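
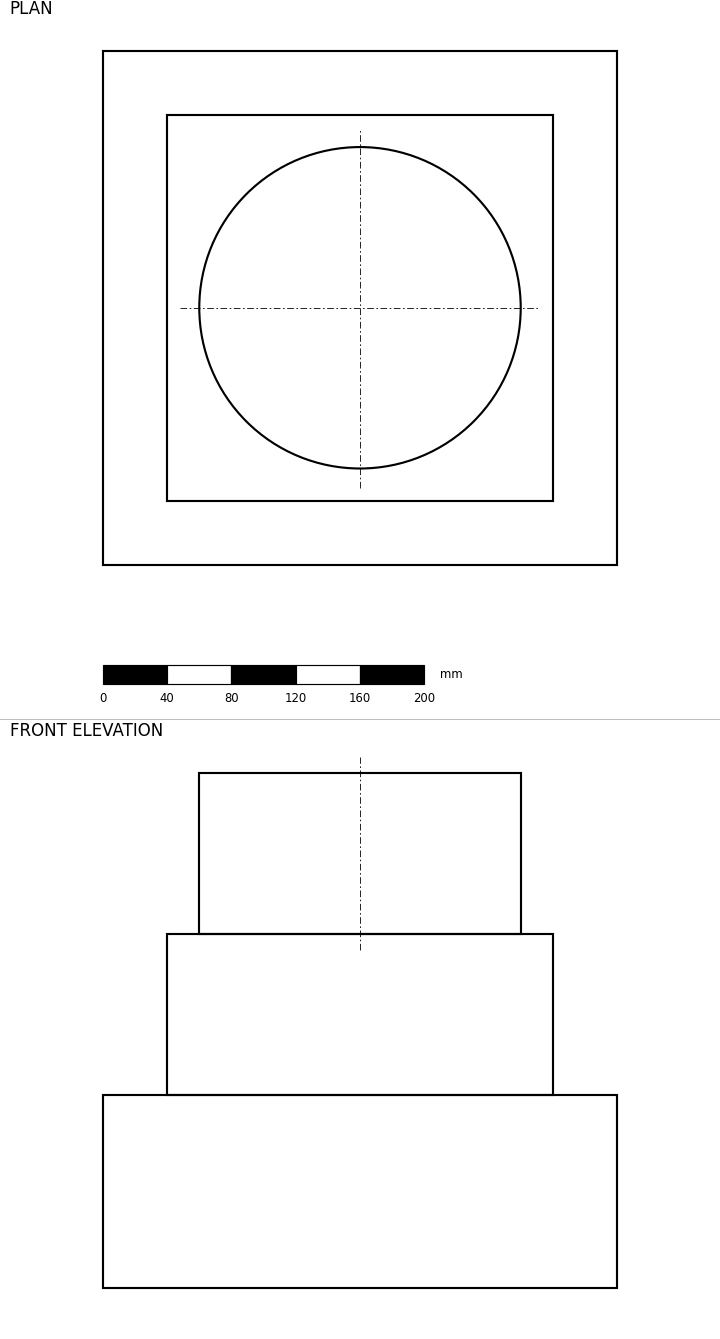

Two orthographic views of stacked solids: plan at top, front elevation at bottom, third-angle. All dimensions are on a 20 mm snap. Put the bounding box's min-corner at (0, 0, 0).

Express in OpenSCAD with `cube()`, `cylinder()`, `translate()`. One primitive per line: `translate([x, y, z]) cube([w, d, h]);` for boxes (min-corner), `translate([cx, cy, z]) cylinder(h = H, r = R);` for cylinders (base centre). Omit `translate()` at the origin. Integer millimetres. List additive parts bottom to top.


cube([320, 320, 120]);
translate([40, 40, 120]) cube([240, 240, 100]);
translate([160, 160, 220]) cylinder(h = 100, r = 100);


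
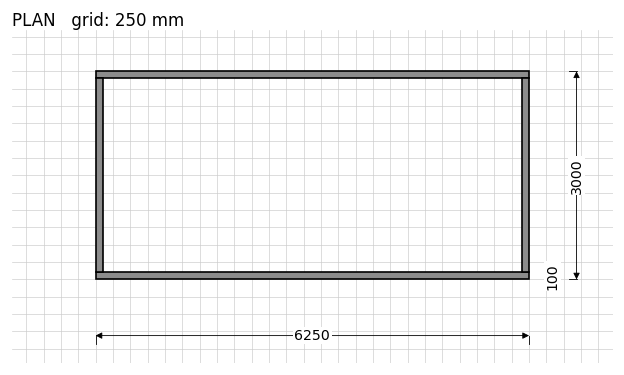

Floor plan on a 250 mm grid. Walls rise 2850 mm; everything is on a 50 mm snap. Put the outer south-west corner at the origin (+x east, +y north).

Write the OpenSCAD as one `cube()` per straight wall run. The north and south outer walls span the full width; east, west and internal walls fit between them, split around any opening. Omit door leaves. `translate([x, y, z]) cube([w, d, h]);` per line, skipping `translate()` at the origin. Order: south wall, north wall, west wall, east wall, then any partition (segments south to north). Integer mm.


cube([6250, 100, 2850]);
translate([0, 2900, 0]) cube([6250, 100, 2850]);
translate([0, 100, 0]) cube([100, 2800, 2850]);
translate([6150, 100, 0]) cube([100, 2800, 2850]);


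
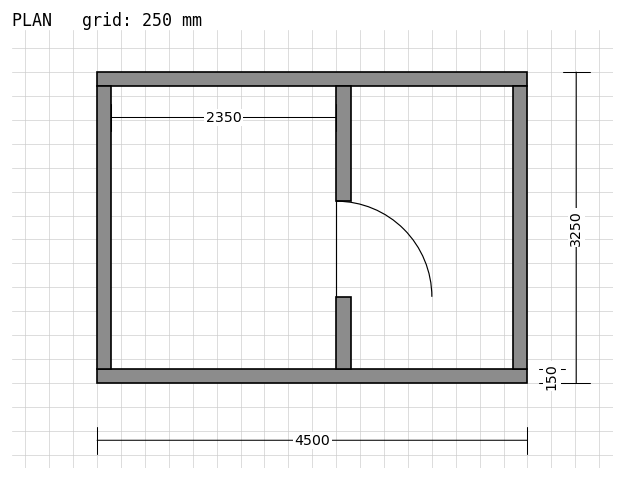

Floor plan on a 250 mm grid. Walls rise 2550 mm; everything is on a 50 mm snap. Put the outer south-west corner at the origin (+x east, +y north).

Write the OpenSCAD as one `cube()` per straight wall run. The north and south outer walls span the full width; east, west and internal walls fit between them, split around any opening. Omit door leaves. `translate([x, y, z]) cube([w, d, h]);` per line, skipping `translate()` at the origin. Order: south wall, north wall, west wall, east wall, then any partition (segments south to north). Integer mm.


cube([4500, 150, 2550]);
translate([0, 3100, 0]) cube([4500, 150, 2550]);
translate([0, 150, 0]) cube([150, 2950, 2550]);
translate([4350, 150, 0]) cube([150, 2950, 2550]);
translate([2500, 150, 0]) cube([150, 750, 2550]);
translate([2500, 1900, 0]) cube([150, 1200, 2550]);


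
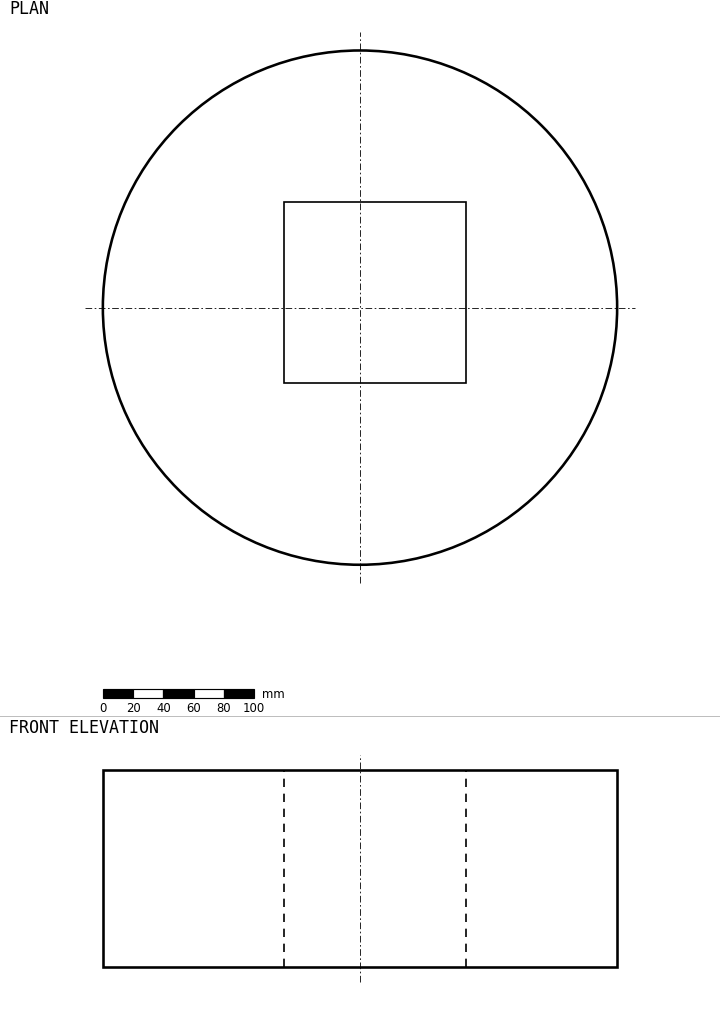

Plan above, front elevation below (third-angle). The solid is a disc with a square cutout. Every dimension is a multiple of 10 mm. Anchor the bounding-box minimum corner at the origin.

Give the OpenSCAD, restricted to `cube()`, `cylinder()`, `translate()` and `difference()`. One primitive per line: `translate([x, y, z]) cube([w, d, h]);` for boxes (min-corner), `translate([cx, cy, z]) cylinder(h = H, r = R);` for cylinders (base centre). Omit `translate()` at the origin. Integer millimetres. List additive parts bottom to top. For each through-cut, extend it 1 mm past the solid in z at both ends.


difference() {
  translate([170, 170, 0]) cylinder(h = 130, r = 170);
  translate([120, 120, -1]) cube([120, 120, 132]);
}


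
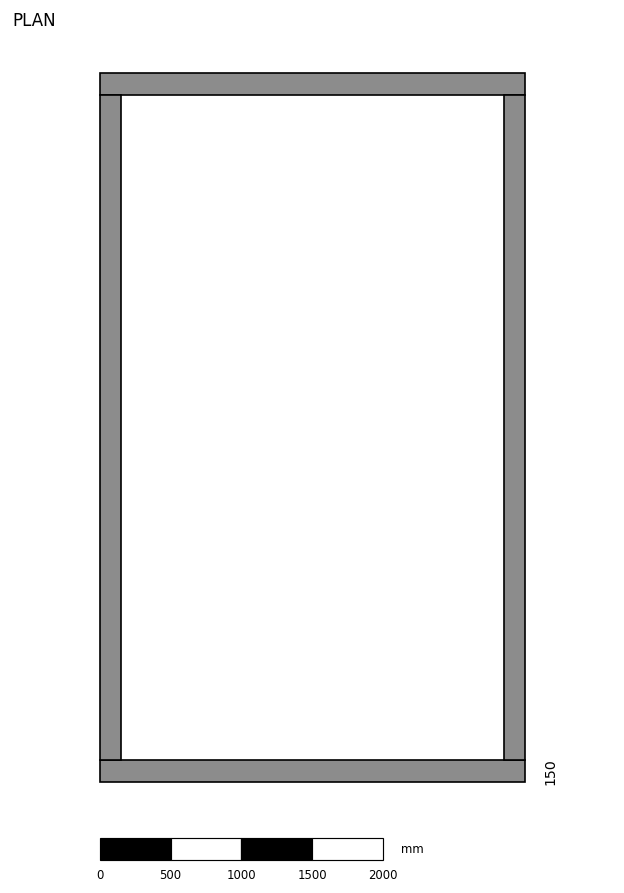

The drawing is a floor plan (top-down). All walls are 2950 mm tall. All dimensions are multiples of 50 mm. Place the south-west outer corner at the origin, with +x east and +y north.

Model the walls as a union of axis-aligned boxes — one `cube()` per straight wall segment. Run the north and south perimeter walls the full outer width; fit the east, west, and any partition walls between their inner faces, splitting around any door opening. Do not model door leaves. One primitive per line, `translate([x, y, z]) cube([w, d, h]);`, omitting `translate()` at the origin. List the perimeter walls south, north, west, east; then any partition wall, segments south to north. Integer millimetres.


cube([3000, 150, 2950]);
translate([0, 4850, 0]) cube([3000, 150, 2950]);
translate([0, 150, 0]) cube([150, 4700, 2950]);
translate([2850, 150, 0]) cube([150, 4700, 2950]);


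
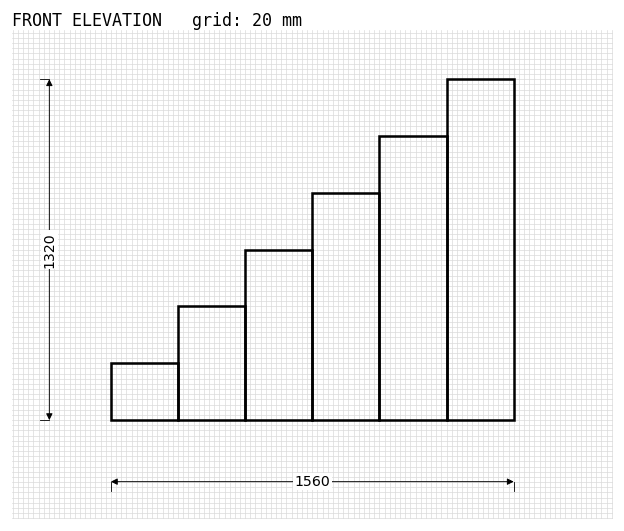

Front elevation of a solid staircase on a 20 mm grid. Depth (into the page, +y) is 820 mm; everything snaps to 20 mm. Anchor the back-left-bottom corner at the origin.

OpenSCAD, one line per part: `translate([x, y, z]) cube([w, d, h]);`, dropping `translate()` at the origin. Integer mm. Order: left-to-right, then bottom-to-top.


cube([260, 820, 220]);
translate([260, 0, 0]) cube([260, 820, 440]);
translate([520, 0, 0]) cube([260, 820, 660]);
translate([780, 0, 0]) cube([260, 820, 880]);
translate([1040, 0, 0]) cube([260, 820, 1100]);
translate([1300, 0, 0]) cube([260, 820, 1320]);


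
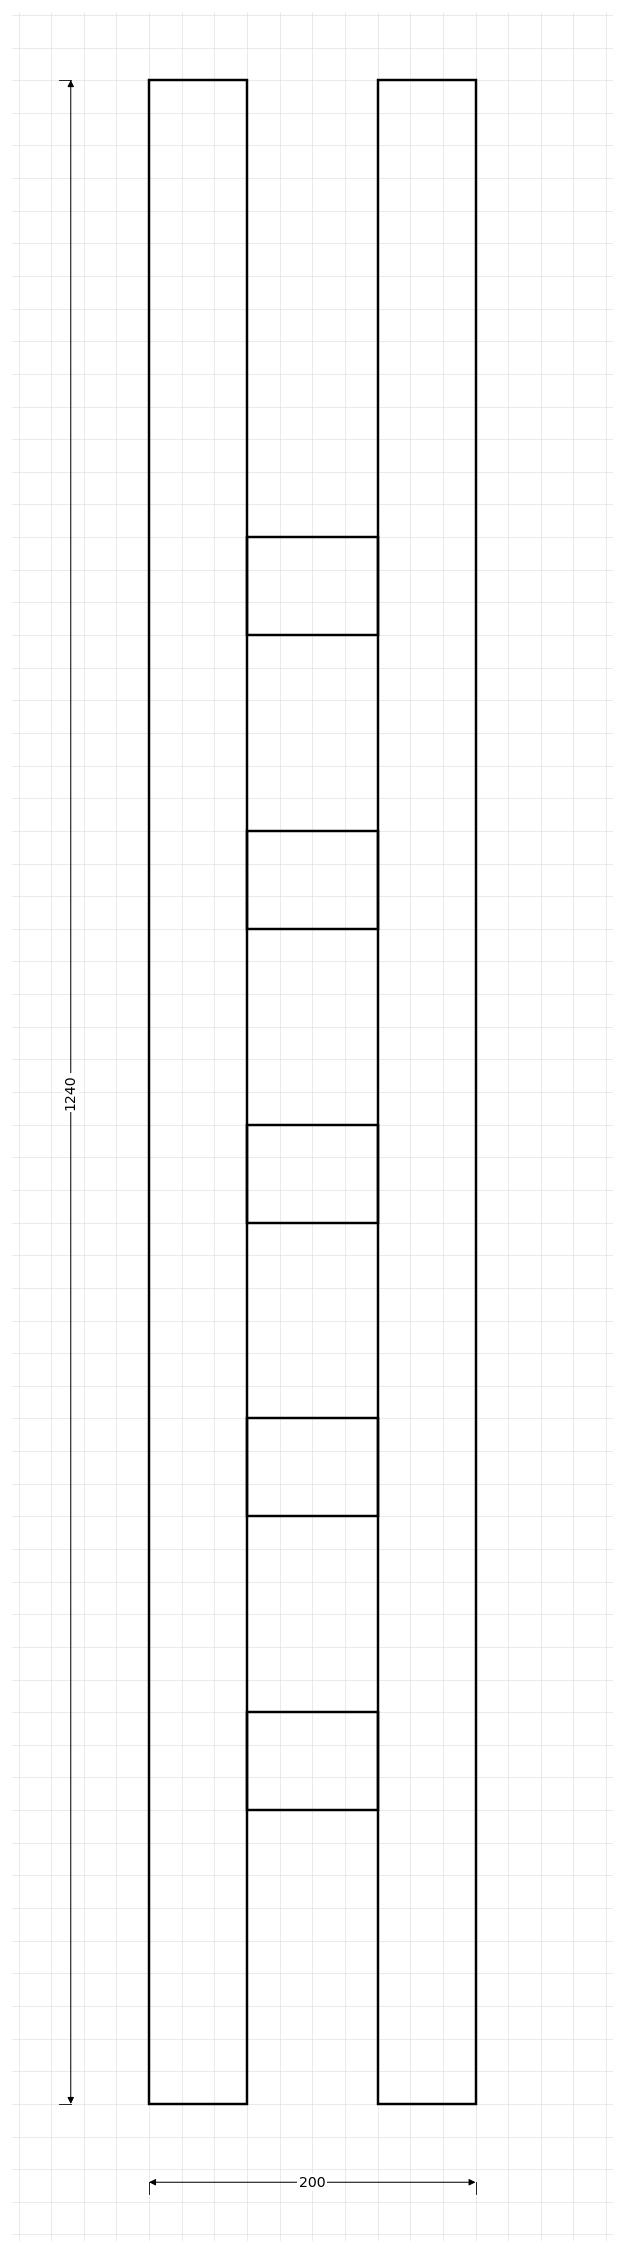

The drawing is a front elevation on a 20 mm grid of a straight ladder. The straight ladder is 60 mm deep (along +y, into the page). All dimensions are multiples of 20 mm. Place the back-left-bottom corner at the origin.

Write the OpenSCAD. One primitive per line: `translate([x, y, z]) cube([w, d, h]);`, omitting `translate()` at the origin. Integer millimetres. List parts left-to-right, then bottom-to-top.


cube([60, 60, 1240]);
translate([60, 0, 180]) cube([80, 60, 60]);
translate([60, 0, 360]) cube([80, 60, 60]);
translate([60, 0, 540]) cube([80, 60, 60]);
translate([60, 0, 720]) cube([80, 60, 60]);
translate([60, 0, 900]) cube([80, 60, 60]);
translate([140, 0, 0]) cube([60, 60, 1240]);


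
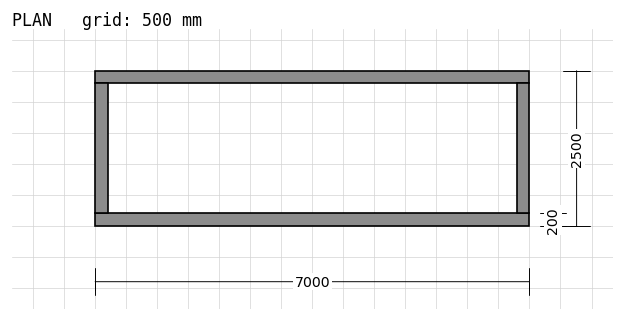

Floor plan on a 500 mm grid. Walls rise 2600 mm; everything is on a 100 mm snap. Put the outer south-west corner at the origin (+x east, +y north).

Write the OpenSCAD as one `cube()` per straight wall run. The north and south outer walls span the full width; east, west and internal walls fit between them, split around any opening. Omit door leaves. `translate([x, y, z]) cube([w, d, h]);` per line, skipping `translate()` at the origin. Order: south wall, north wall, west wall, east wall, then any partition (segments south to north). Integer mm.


cube([7000, 200, 2600]);
translate([0, 2300, 0]) cube([7000, 200, 2600]);
translate([0, 200, 0]) cube([200, 2100, 2600]);
translate([6800, 200, 0]) cube([200, 2100, 2600]);


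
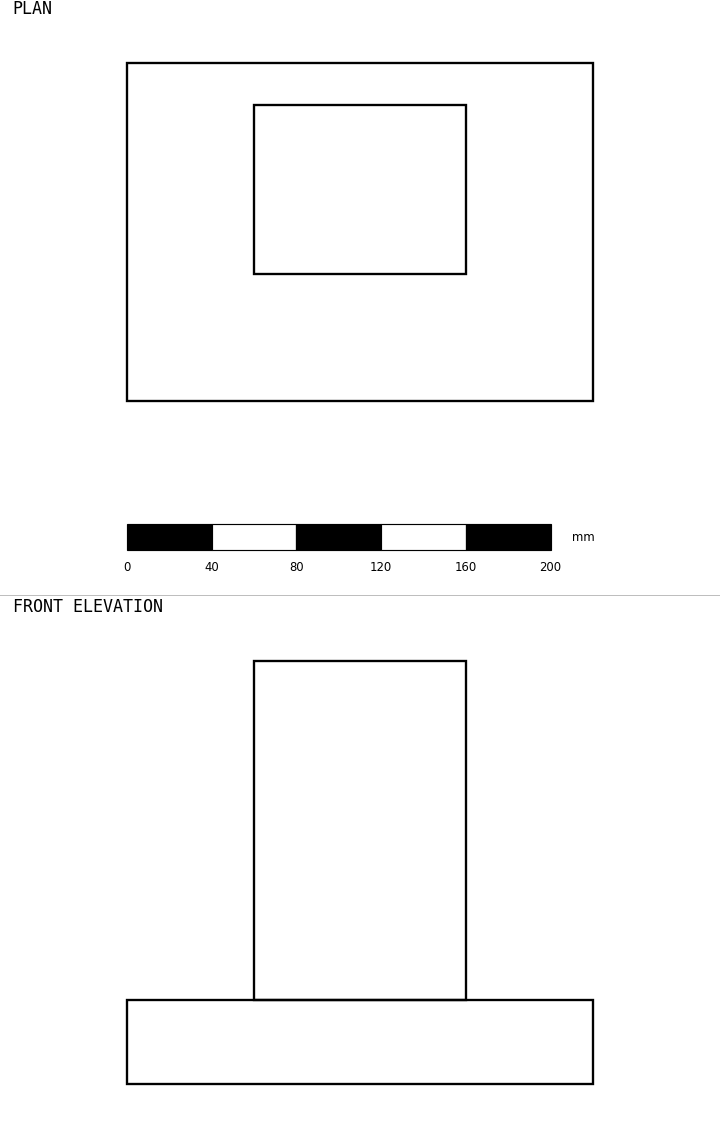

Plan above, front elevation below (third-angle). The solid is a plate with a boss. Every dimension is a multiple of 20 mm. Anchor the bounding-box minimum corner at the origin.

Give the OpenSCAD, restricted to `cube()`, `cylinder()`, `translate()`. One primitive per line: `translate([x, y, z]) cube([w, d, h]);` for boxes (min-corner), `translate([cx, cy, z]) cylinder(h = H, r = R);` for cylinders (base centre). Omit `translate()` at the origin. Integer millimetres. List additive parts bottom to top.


cube([220, 160, 40]);
translate([60, 60, 40]) cube([100, 80, 160]);


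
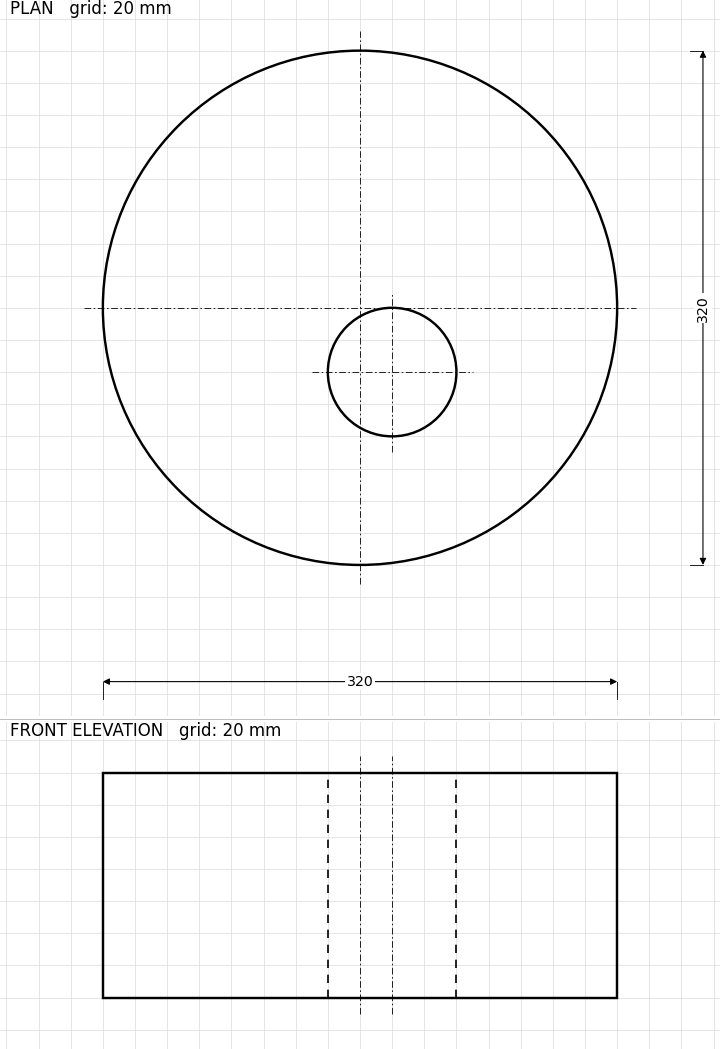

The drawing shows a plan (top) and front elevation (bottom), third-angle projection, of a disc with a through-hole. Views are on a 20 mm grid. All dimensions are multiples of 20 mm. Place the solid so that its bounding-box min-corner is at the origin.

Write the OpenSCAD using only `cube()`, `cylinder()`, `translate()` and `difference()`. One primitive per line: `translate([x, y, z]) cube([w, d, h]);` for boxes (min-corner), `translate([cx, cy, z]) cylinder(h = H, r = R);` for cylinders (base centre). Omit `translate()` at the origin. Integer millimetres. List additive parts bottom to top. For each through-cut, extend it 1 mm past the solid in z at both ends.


difference() {
  translate([160, 160, 0]) cylinder(h = 140, r = 160);
  translate([180, 120, -1]) cylinder(h = 142, r = 40);
}


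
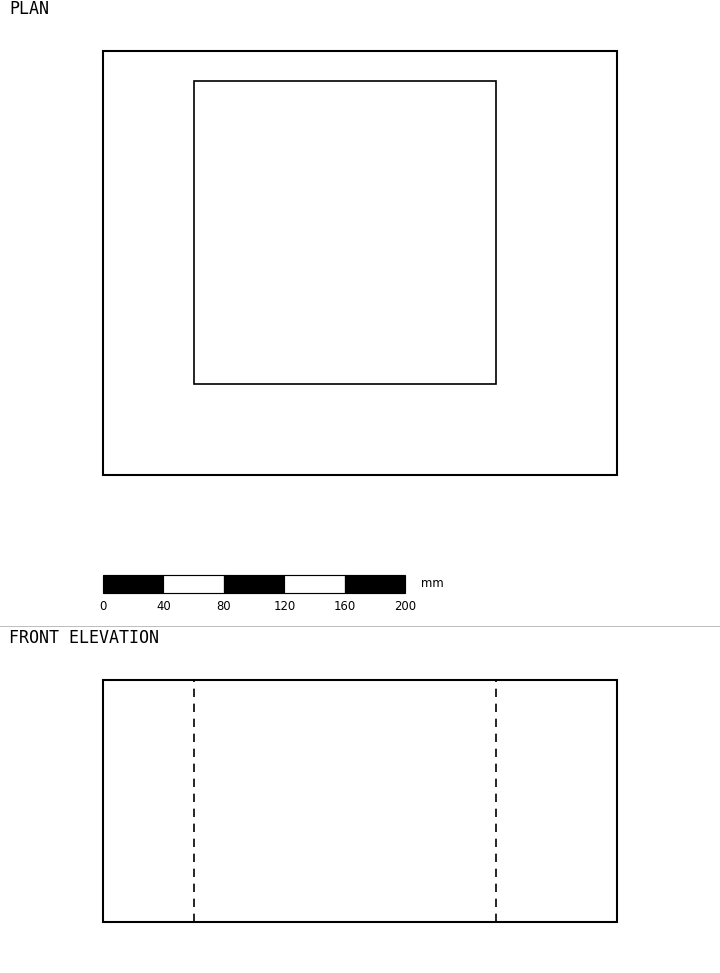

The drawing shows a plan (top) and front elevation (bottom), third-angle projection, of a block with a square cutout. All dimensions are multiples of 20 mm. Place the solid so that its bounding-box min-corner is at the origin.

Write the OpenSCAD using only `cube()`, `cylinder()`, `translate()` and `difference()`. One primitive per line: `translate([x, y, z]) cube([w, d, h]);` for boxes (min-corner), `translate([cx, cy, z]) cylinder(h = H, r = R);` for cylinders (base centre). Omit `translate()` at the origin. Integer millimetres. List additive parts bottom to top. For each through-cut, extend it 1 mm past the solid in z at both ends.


difference() {
  cube([340, 280, 160]);
  translate([60, 60, -1]) cube([200, 200, 162]);
}


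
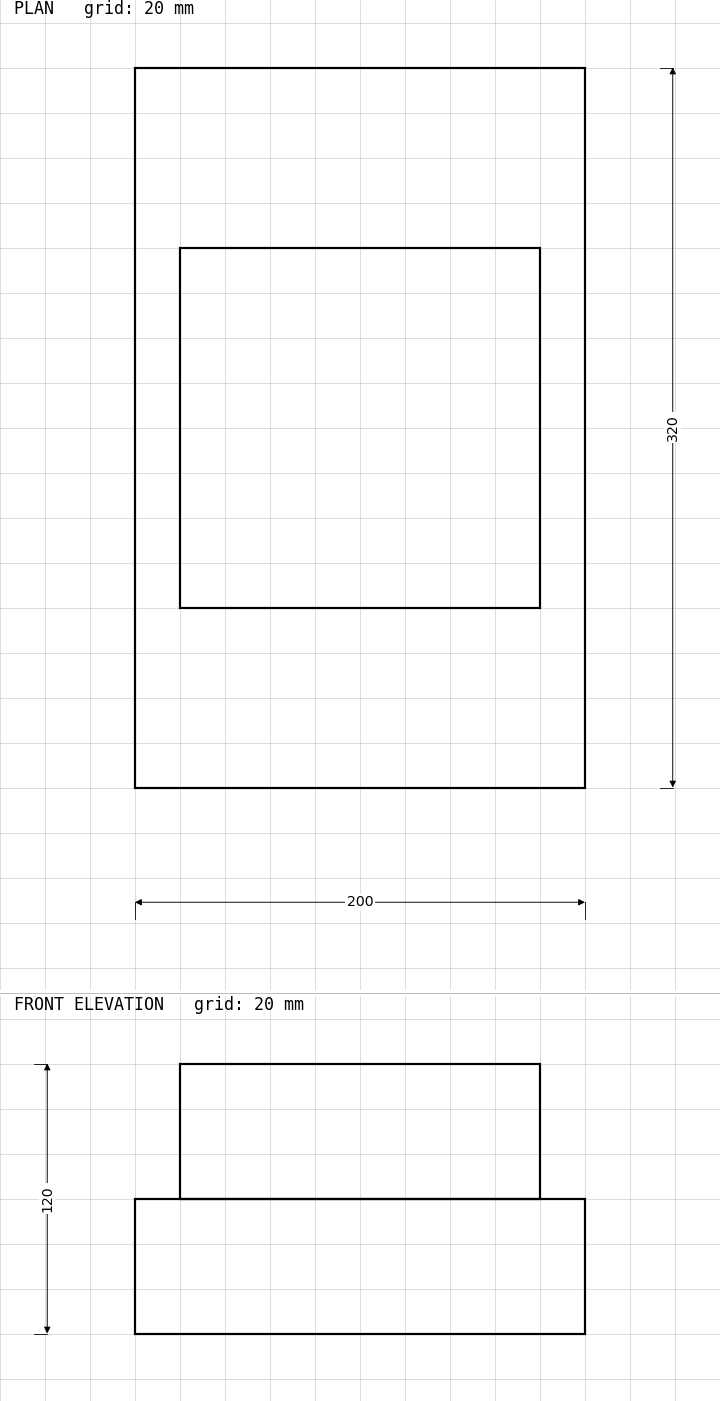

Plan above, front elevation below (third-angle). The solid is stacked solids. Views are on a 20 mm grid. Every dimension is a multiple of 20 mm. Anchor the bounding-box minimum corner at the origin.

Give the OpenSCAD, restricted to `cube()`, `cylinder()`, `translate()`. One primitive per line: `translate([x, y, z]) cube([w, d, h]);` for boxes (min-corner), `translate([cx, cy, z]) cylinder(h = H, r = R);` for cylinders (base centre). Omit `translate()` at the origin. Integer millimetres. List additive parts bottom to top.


cube([200, 320, 60]);
translate([20, 80, 60]) cube([160, 160, 60]);


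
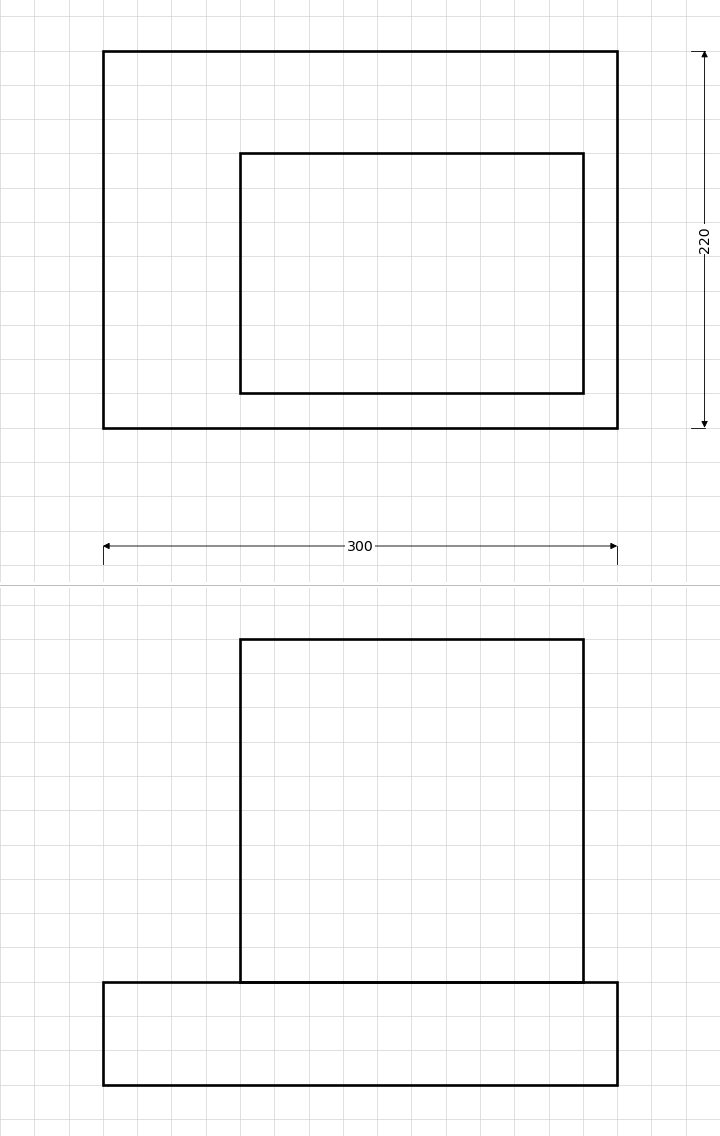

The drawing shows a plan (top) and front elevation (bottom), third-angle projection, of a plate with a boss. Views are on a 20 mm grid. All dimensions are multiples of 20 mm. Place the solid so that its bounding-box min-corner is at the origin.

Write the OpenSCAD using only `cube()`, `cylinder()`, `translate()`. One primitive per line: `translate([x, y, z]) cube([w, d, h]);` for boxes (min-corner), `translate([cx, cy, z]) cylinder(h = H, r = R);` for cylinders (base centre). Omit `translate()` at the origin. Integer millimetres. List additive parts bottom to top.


cube([300, 220, 60]);
translate([80, 20, 60]) cube([200, 140, 200]);


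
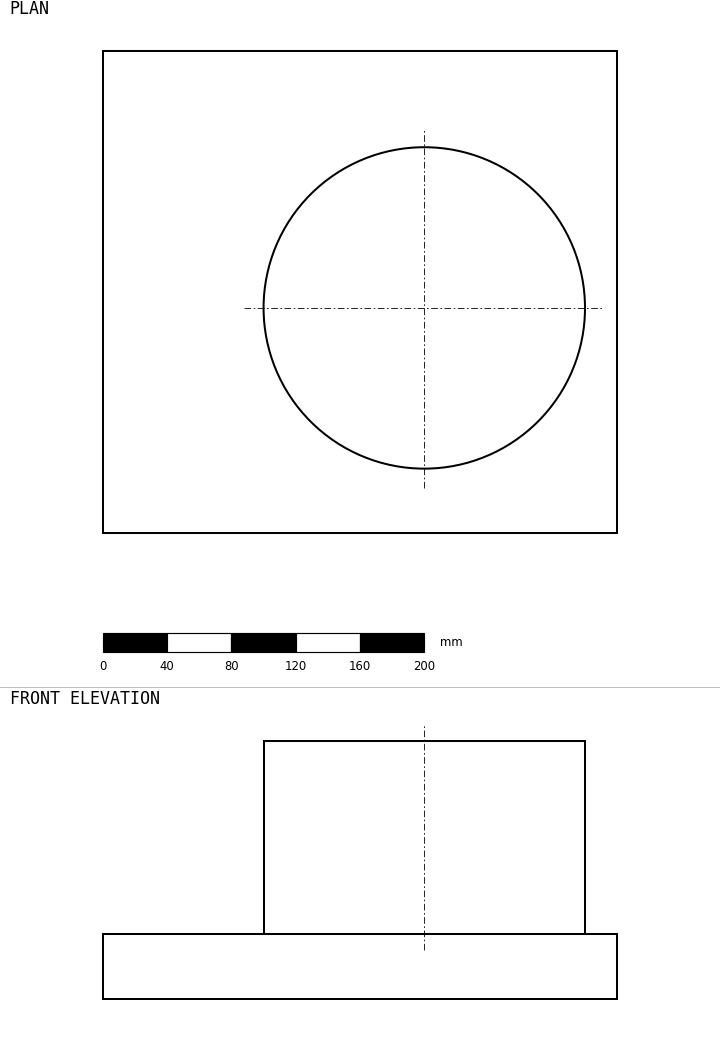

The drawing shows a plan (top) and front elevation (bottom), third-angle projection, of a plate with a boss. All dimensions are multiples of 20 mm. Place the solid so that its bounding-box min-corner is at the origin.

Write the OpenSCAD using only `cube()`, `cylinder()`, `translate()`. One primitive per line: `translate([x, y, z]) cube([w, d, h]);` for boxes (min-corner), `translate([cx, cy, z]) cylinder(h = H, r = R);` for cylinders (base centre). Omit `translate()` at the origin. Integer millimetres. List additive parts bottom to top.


cube([320, 300, 40]);
translate([200, 140, 40]) cylinder(h = 120, r = 100);


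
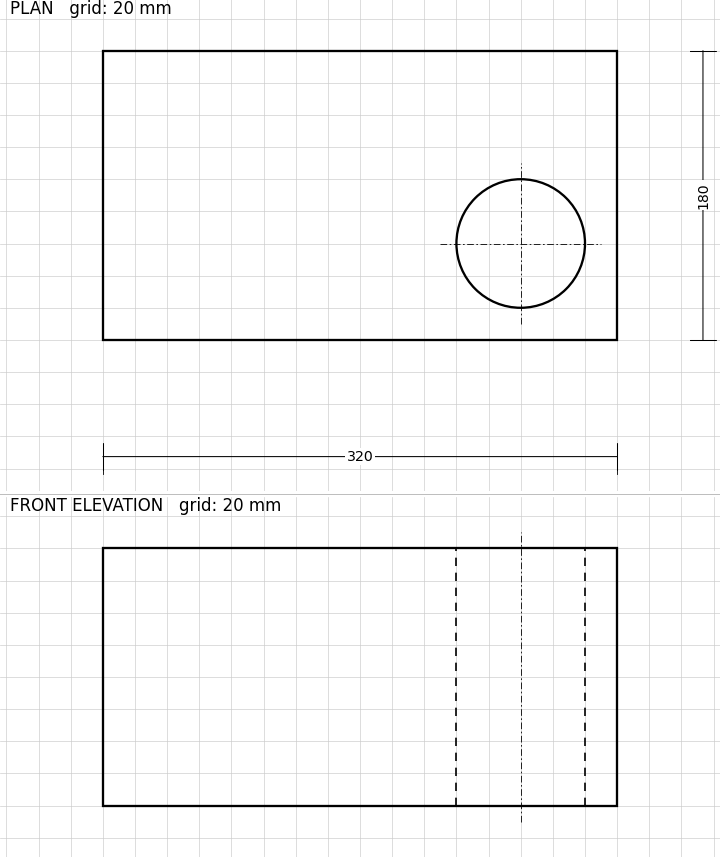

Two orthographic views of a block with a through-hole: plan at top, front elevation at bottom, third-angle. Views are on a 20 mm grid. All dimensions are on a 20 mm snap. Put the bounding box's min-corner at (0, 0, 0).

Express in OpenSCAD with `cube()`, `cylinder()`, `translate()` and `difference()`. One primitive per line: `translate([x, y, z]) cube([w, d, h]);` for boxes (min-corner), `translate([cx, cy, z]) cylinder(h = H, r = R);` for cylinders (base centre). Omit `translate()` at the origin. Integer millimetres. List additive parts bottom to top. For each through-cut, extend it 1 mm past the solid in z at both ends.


difference() {
  cube([320, 180, 160]);
  translate([260, 60, -1]) cylinder(h = 162, r = 40);
}


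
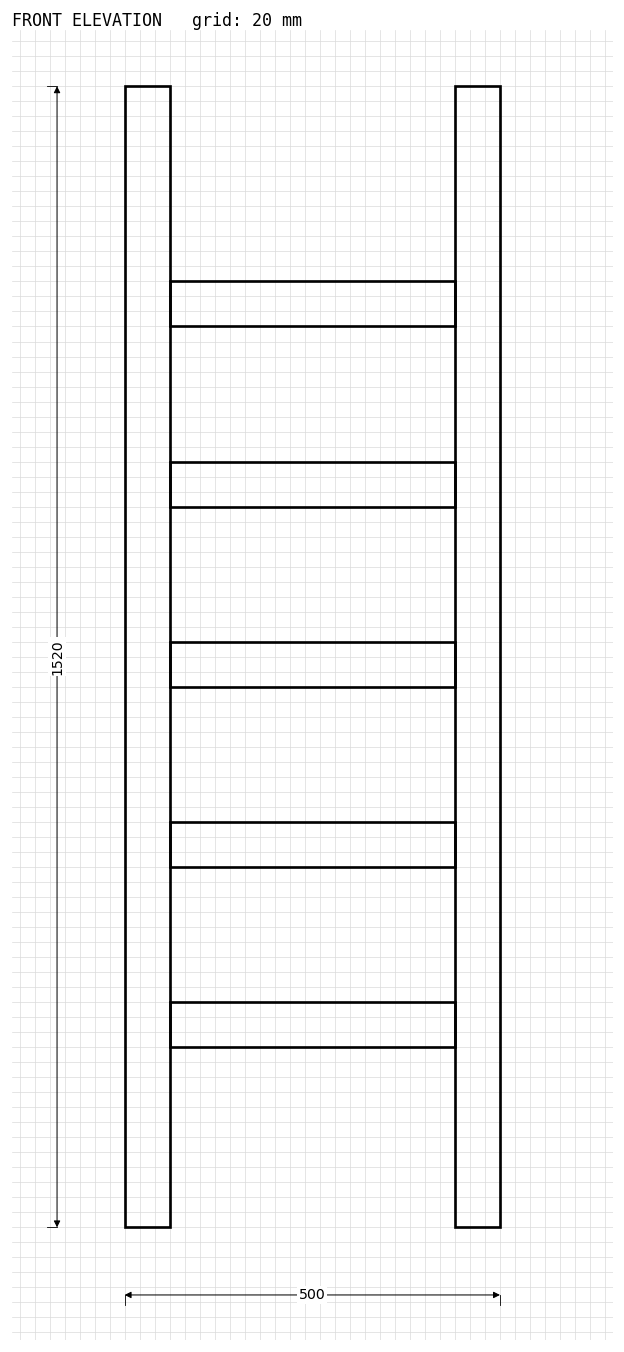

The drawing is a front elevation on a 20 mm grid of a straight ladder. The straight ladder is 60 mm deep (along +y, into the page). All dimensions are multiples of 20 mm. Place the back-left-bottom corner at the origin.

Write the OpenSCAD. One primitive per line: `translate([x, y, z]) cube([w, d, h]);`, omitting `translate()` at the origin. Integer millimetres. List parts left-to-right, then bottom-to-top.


cube([60, 60, 1520]);
translate([60, 0, 240]) cube([380, 60, 60]);
translate([60, 0, 480]) cube([380, 60, 60]);
translate([60, 0, 720]) cube([380, 60, 60]);
translate([60, 0, 960]) cube([380, 60, 60]);
translate([60, 0, 1200]) cube([380, 60, 60]);
translate([440, 0, 0]) cube([60, 60, 1520]);


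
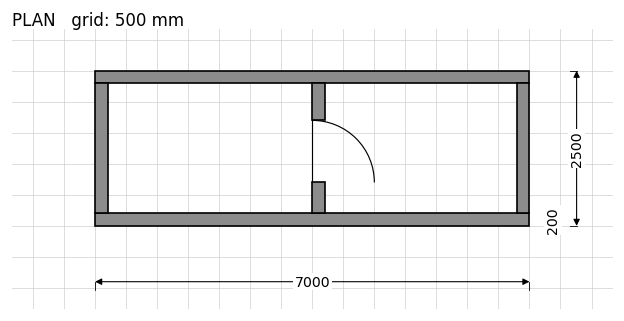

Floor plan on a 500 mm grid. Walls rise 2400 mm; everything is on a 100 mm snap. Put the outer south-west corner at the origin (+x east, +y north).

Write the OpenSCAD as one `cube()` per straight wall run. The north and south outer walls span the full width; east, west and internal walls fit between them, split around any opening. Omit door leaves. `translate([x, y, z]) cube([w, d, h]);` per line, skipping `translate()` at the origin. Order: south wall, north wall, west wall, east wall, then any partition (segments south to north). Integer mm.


cube([7000, 200, 2400]);
translate([0, 2300, 0]) cube([7000, 200, 2400]);
translate([0, 200, 0]) cube([200, 2100, 2400]);
translate([6800, 200, 0]) cube([200, 2100, 2400]);
translate([3500, 200, 0]) cube([200, 500, 2400]);
translate([3500, 1700, 0]) cube([200, 600, 2400]);


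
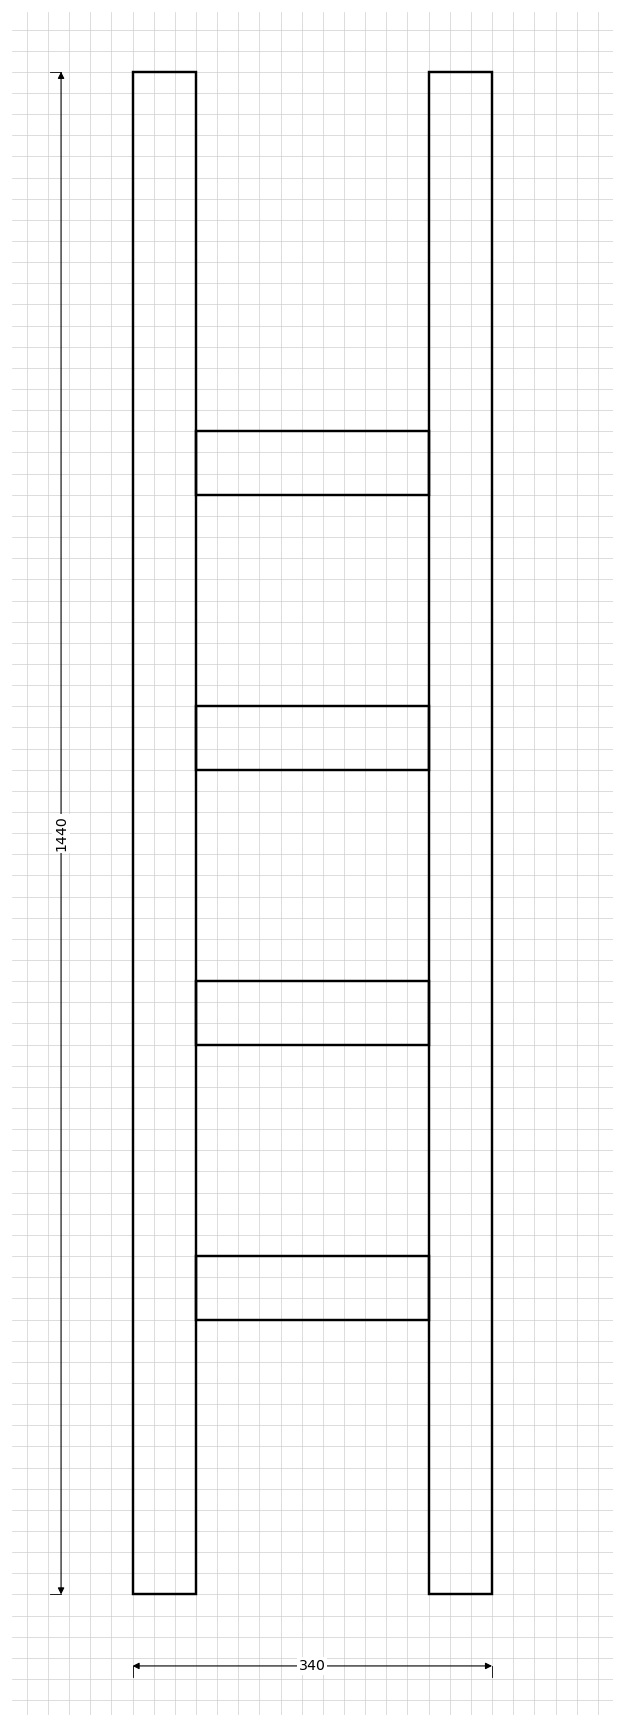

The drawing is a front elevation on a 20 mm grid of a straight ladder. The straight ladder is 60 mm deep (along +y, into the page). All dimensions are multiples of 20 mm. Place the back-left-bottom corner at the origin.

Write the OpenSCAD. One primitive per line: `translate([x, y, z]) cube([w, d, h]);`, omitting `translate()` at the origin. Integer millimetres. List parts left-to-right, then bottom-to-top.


cube([60, 60, 1440]);
translate([60, 0, 260]) cube([220, 60, 60]);
translate([60, 0, 520]) cube([220, 60, 60]);
translate([60, 0, 780]) cube([220, 60, 60]);
translate([60, 0, 1040]) cube([220, 60, 60]);
translate([280, 0, 0]) cube([60, 60, 1440]);


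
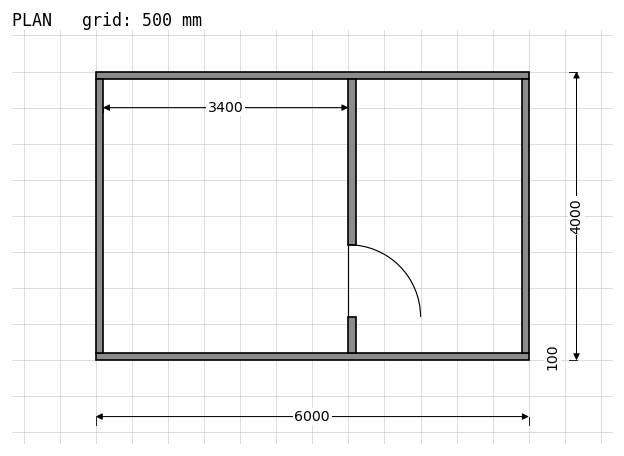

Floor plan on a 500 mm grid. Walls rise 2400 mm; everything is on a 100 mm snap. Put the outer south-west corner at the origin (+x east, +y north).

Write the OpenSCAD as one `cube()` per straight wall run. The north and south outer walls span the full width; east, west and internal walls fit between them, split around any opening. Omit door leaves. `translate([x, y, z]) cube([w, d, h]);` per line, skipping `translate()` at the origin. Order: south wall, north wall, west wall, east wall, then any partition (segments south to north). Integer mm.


cube([6000, 100, 2400]);
translate([0, 3900, 0]) cube([6000, 100, 2400]);
translate([0, 100, 0]) cube([100, 3800, 2400]);
translate([5900, 100, 0]) cube([100, 3800, 2400]);
translate([3500, 100, 0]) cube([100, 500, 2400]);
translate([3500, 1600, 0]) cube([100, 2300, 2400]);


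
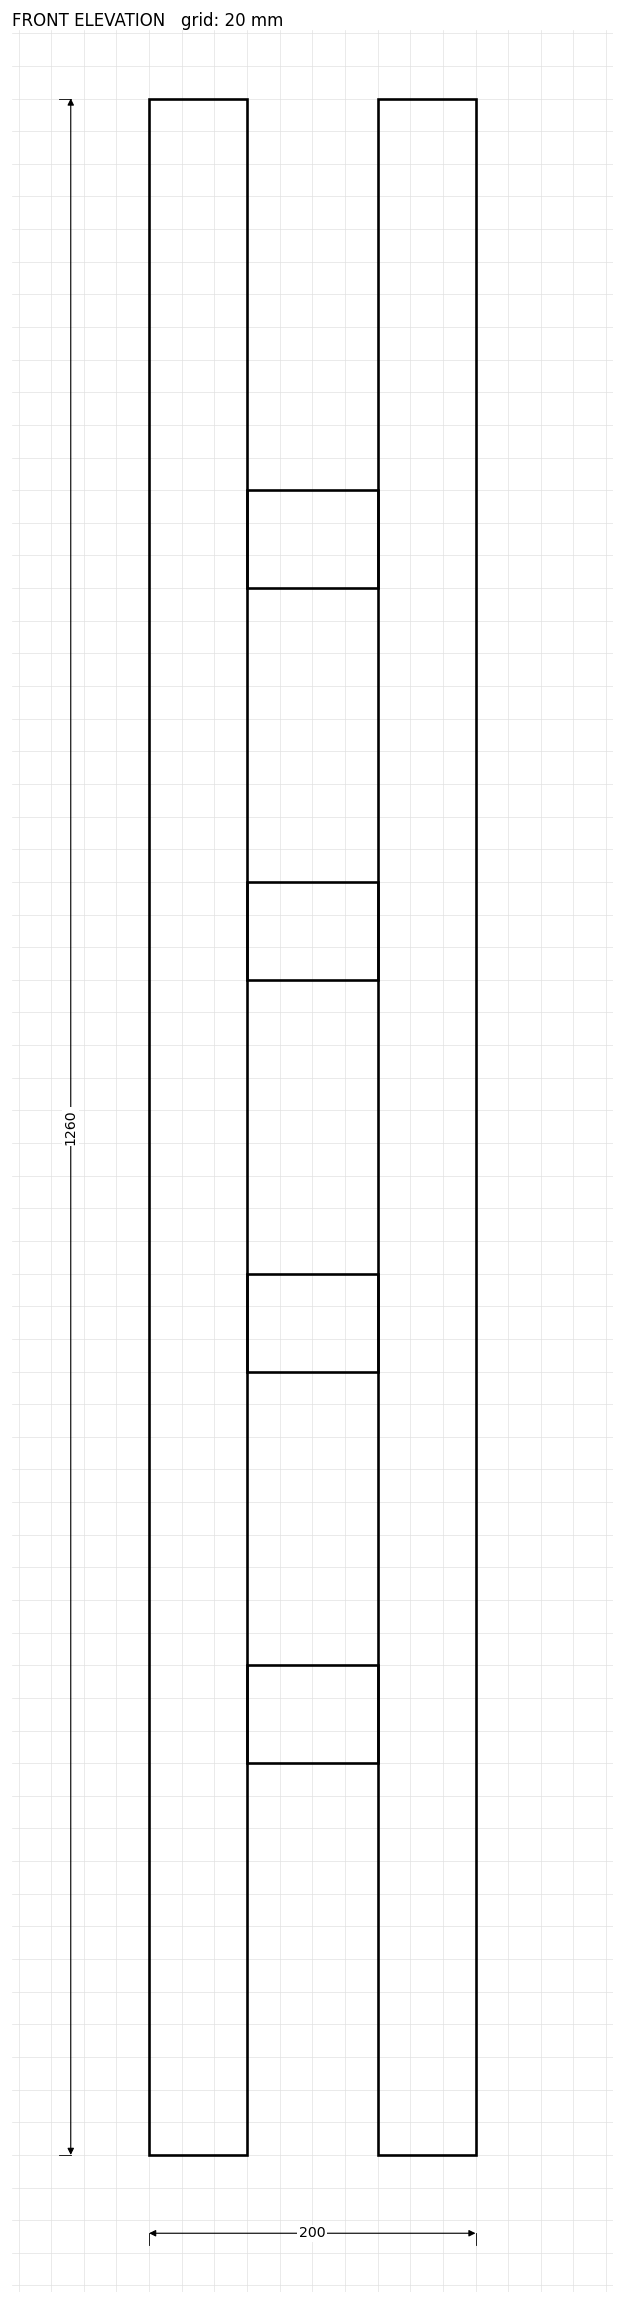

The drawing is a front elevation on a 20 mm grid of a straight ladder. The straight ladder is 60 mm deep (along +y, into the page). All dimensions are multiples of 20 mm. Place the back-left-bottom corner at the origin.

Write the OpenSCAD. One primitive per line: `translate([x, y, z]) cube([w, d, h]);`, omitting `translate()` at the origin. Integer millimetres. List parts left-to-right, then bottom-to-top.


cube([60, 60, 1260]);
translate([60, 0, 240]) cube([80, 60, 60]);
translate([60, 0, 480]) cube([80, 60, 60]);
translate([60, 0, 720]) cube([80, 60, 60]);
translate([60, 0, 960]) cube([80, 60, 60]);
translate([140, 0, 0]) cube([60, 60, 1260]);


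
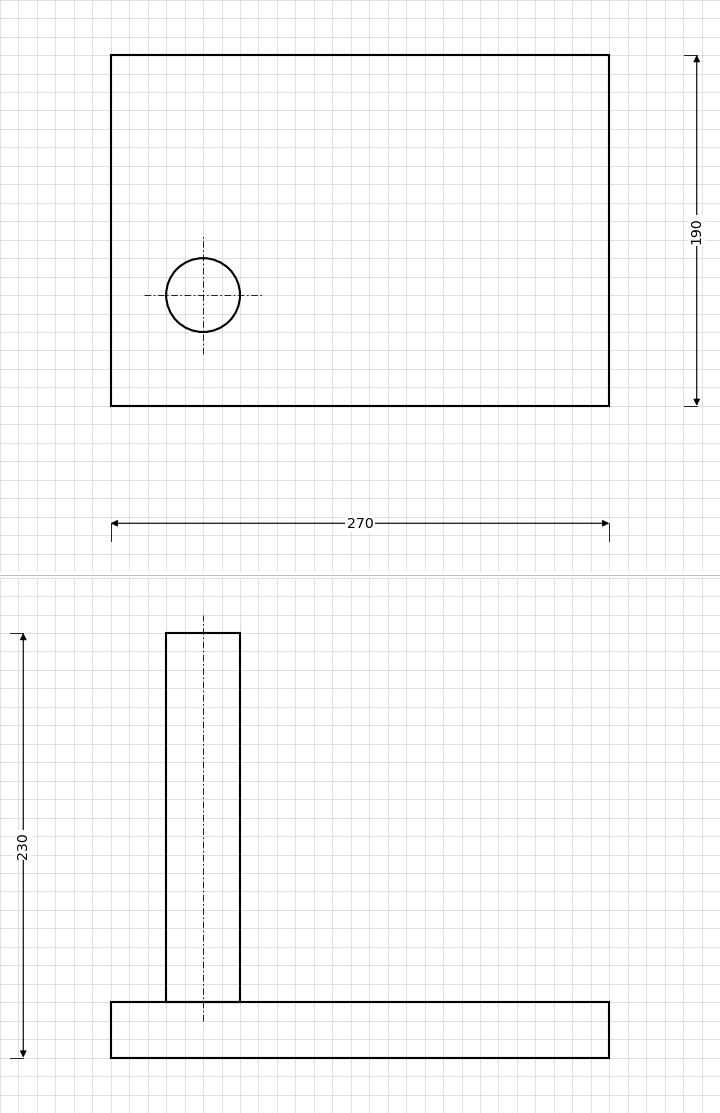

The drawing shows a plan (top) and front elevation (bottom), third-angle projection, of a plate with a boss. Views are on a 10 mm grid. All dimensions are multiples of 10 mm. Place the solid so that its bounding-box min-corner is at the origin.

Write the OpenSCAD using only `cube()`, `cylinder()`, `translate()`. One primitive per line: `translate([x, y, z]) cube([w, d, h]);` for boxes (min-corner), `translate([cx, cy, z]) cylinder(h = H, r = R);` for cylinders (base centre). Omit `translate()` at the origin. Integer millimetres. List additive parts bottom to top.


cube([270, 190, 30]);
translate([50, 60, 30]) cylinder(h = 200, r = 20);


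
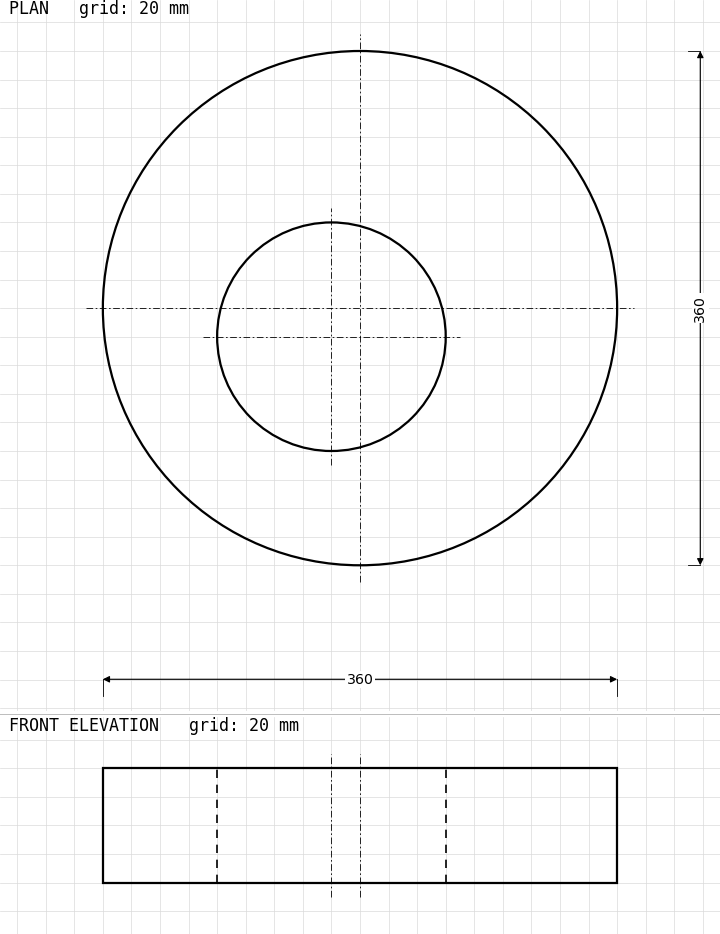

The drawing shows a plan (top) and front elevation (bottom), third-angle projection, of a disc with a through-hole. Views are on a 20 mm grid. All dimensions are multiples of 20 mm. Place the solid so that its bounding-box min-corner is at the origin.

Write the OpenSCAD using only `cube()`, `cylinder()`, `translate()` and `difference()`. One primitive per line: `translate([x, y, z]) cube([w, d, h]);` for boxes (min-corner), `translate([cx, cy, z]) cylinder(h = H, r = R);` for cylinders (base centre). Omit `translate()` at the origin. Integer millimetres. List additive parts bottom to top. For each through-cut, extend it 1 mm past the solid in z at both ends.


difference() {
  translate([180, 180, 0]) cylinder(h = 80, r = 180);
  translate([160, 160, -1]) cylinder(h = 82, r = 80);
}


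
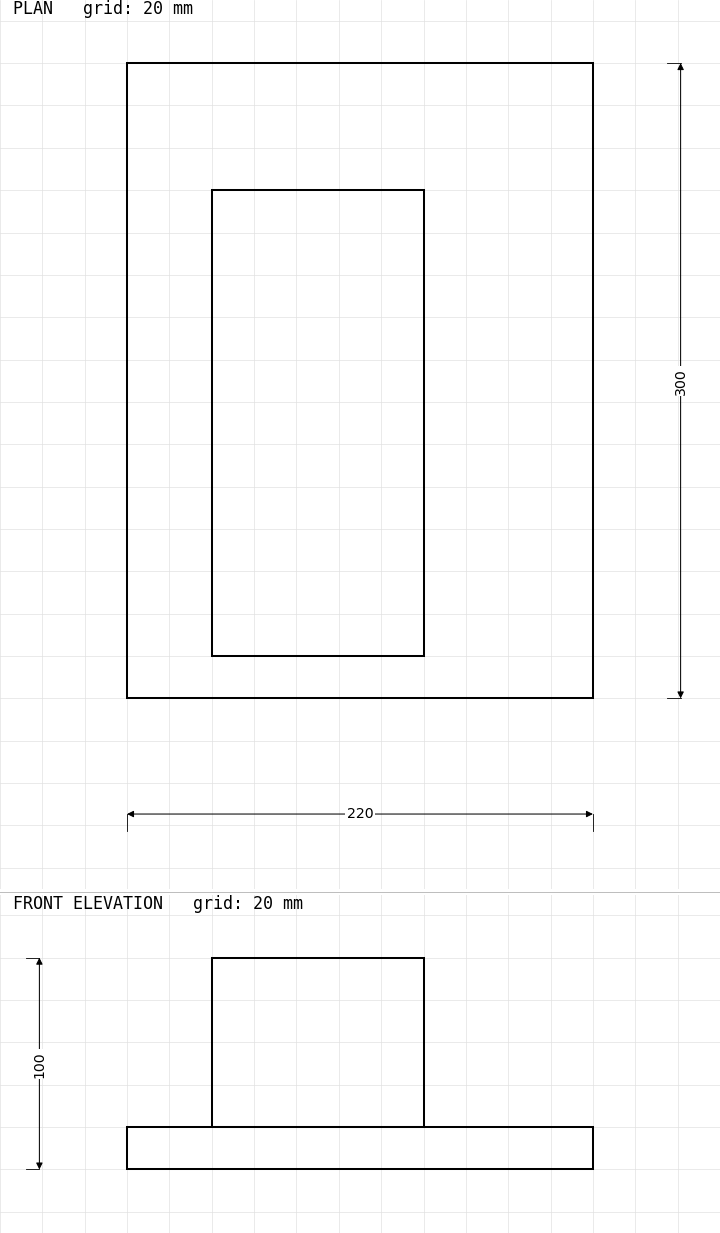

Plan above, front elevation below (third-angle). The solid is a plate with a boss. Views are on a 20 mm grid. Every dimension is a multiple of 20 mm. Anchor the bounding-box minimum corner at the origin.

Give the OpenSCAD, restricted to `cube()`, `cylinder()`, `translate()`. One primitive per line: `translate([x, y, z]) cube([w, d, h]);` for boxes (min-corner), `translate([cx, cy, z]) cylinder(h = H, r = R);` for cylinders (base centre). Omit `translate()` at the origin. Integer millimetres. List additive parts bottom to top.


cube([220, 300, 20]);
translate([40, 20, 20]) cube([100, 220, 80]);


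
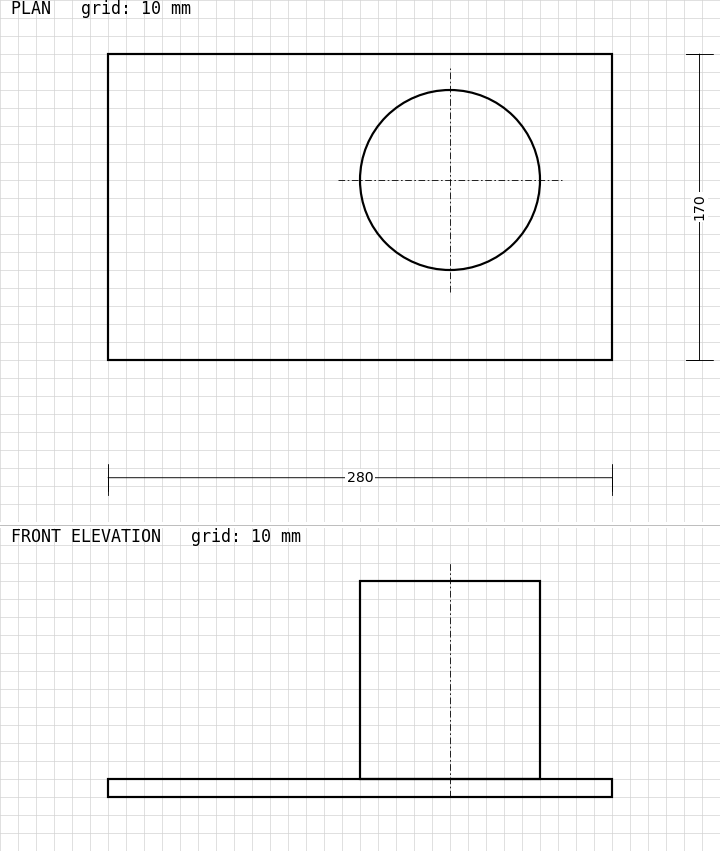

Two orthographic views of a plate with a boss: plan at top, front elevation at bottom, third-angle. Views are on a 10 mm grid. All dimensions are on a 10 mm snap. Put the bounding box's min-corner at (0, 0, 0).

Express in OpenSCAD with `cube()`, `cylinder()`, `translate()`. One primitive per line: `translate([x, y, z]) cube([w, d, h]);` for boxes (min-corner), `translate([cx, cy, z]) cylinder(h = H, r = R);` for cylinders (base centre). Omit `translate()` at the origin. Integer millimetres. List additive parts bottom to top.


cube([280, 170, 10]);
translate([190, 100, 10]) cylinder(h = 110, r = 50);


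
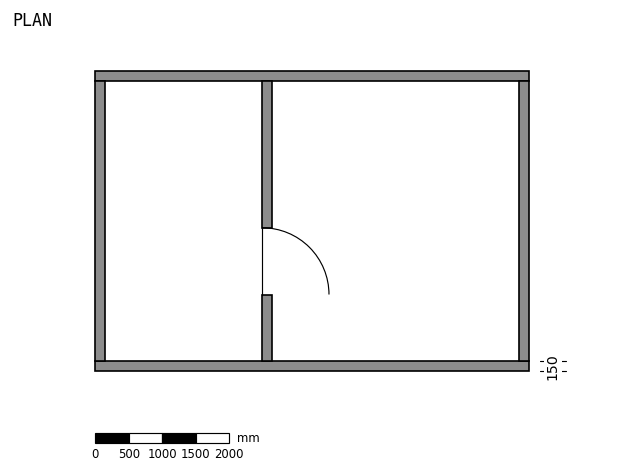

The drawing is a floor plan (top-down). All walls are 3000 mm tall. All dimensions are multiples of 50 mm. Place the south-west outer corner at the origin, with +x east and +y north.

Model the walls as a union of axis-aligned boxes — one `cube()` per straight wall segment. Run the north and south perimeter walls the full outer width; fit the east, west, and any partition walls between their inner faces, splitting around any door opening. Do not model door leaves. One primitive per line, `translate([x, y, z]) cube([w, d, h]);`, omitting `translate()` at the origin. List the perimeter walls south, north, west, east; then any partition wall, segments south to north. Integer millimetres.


cube([6500, 150, 3000]);
translate([0, 4350, 0]) cube([6500, 150, 3000]);
translate([0, 150, 0]) cube([150, 4200, 3000]);
translate([6350, 150, 0]) cube([150, 4200, 3000]);
translate([2500, 150, 0]) cube([150, 1000, 3000]);
translate([2500, 2150, 0]) cube([150, 2200, 3000]);


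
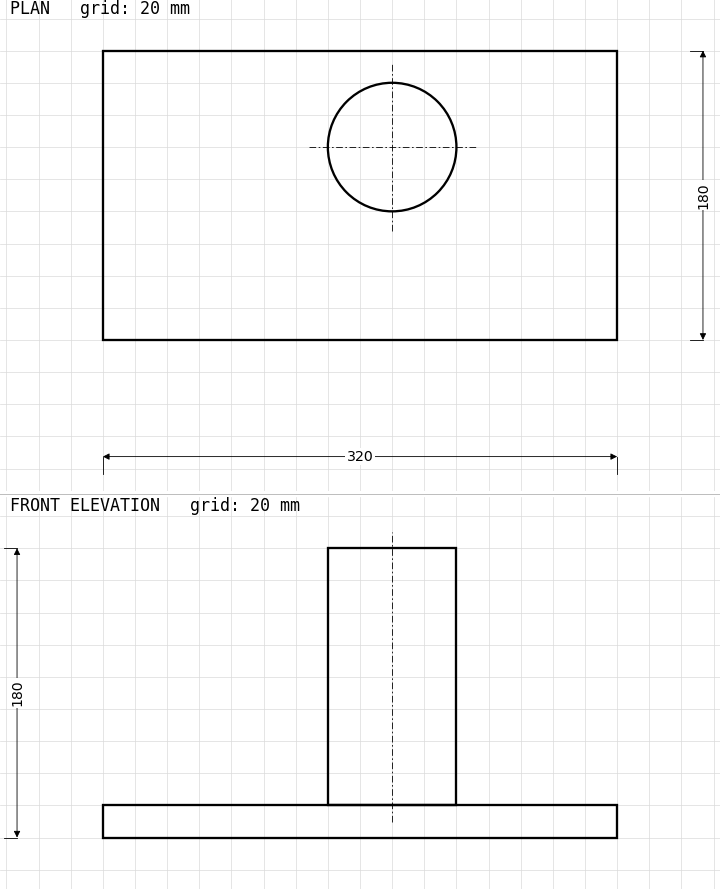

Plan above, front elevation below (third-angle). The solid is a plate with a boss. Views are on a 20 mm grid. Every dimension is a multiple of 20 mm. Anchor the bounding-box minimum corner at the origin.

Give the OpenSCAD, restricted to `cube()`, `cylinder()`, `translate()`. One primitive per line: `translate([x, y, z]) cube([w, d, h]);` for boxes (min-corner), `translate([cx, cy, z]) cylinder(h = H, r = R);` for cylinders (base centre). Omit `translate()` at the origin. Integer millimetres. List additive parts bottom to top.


cube([320, 180, 20]);
translate([180, 120, 20]) cylinder(h = 160, r = 40);


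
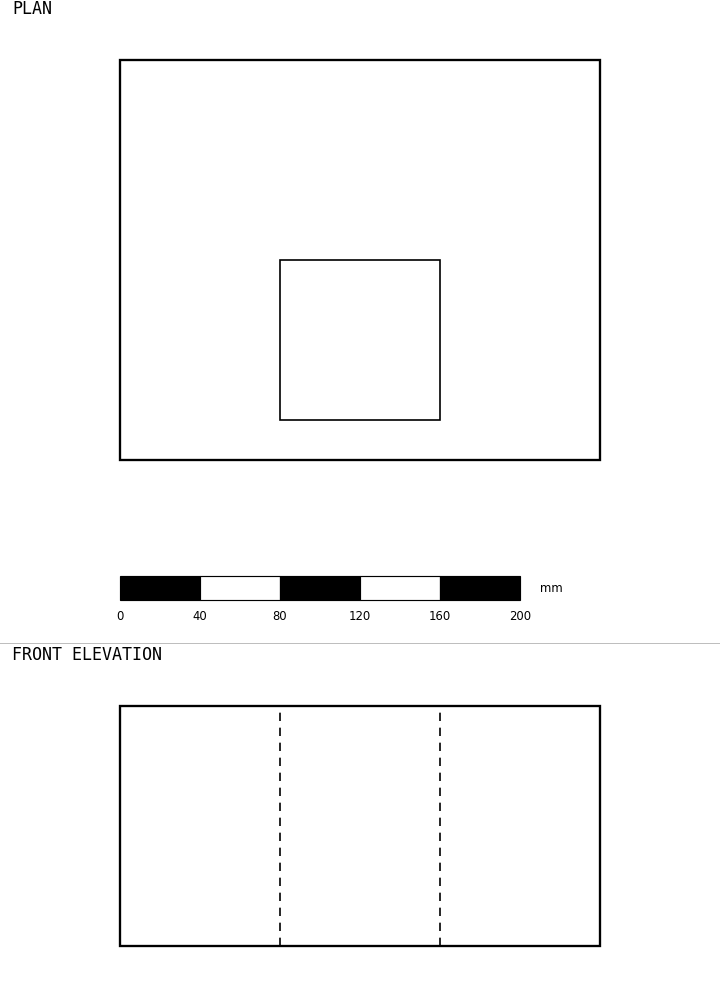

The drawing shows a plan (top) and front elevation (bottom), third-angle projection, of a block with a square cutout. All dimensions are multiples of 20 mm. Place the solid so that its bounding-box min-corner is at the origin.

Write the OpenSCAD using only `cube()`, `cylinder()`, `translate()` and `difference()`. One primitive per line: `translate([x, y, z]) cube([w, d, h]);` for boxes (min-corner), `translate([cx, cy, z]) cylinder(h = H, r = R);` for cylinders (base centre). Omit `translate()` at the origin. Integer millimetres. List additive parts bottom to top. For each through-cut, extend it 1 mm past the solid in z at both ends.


difference() {
  cube([240, 200, 120]);
  translate([80, 20, -1]) cube([80, 80, 122]);
}


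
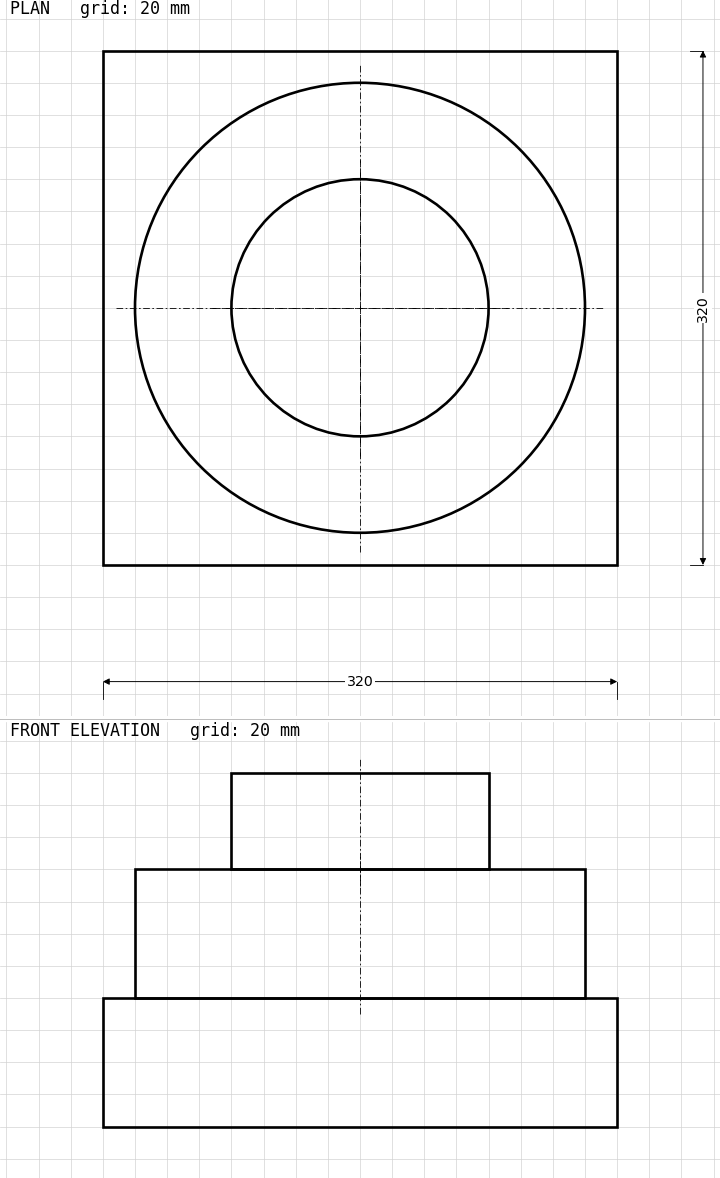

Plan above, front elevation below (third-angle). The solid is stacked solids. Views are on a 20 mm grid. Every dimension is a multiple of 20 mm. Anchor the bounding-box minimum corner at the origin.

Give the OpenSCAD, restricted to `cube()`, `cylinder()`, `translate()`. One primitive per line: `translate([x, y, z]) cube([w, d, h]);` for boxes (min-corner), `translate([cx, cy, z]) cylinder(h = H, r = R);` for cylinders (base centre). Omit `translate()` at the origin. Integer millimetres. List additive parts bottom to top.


cube([320, 320, 80]);
translate([160, 160, 80]) cylinder(h = 80, r = 140);
translate([160, 160, 160]) cylinder(h = 60, r = 80);


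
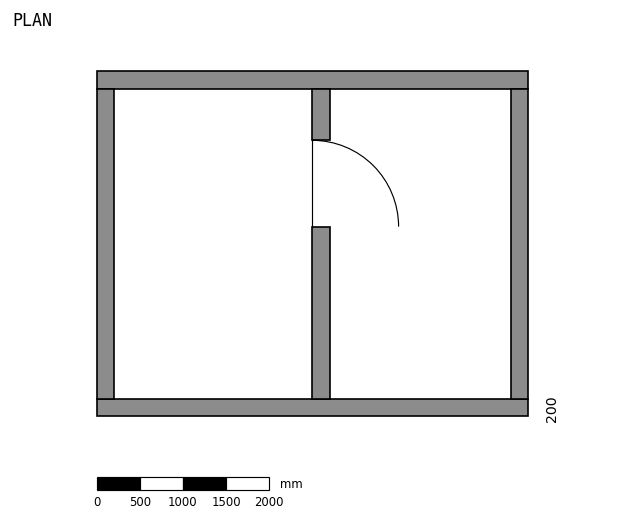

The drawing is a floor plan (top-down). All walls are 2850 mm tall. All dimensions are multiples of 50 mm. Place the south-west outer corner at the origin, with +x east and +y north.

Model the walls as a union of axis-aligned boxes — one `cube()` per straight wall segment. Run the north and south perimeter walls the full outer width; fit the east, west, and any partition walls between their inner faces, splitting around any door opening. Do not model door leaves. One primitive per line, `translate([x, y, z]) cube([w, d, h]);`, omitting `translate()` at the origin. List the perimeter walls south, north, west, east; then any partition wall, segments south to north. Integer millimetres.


cube([5000, 200, 2850]);
translate([0, 3800, 0]) cube([5000, 200, 2850]);
translate([0, 200, 0]) cube([200, 3600, 2850]);
translate([4800, 200, 0]) cube([200, 3600, 2850]);
translate([2500, 200, 0]) cube([200, 2000, 2850]);
translate([2500, 3200, 0]) cube([200, 600, 2850]);


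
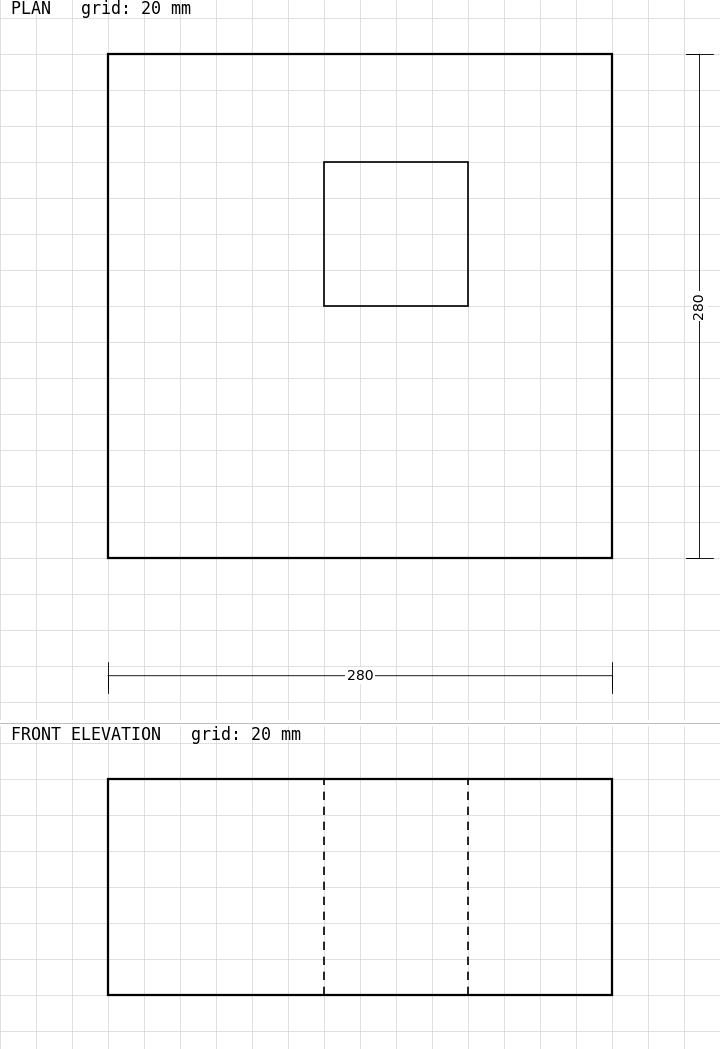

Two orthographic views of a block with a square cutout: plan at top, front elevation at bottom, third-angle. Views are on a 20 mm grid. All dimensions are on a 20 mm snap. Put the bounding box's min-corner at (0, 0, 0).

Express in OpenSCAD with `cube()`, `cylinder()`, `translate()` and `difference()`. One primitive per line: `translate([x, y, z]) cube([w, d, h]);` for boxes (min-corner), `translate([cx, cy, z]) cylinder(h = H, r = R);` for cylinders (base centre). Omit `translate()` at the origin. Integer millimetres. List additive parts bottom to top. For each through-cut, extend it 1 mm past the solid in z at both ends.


difference() {
  cube([280, 280, 120]);
  translate([120, 140, -1]) cube([80, 80, 122]);
}


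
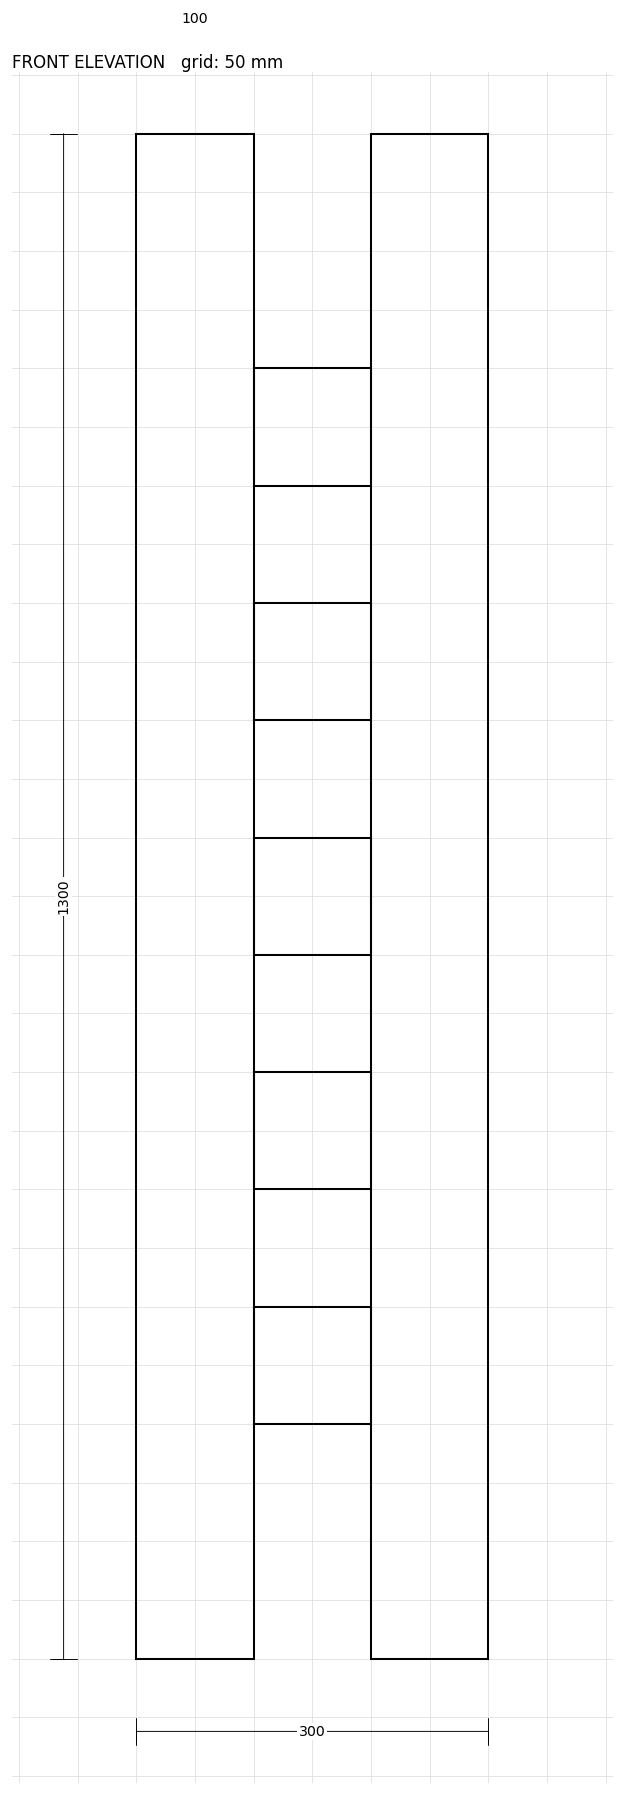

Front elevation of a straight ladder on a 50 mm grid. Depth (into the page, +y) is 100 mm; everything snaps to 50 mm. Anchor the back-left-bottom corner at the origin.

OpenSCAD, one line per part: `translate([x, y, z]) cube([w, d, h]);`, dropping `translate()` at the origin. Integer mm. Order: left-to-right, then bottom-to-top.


cube([100, 100, 1300]);
translate([100, 0, 200]) cube([100, 100, 100]);
translate([100, 0, 400]) cube([100, 100, 100]);
translate([100, 0, 600]) cube([100, 100, 100]);
translate([100, 0, 800]) cube([100, 100, 100]);
translate([100, 0, 1000]) cube([100, 100, 100]);
translate([200, 0, 0]) cube([100, 100, 1300]);


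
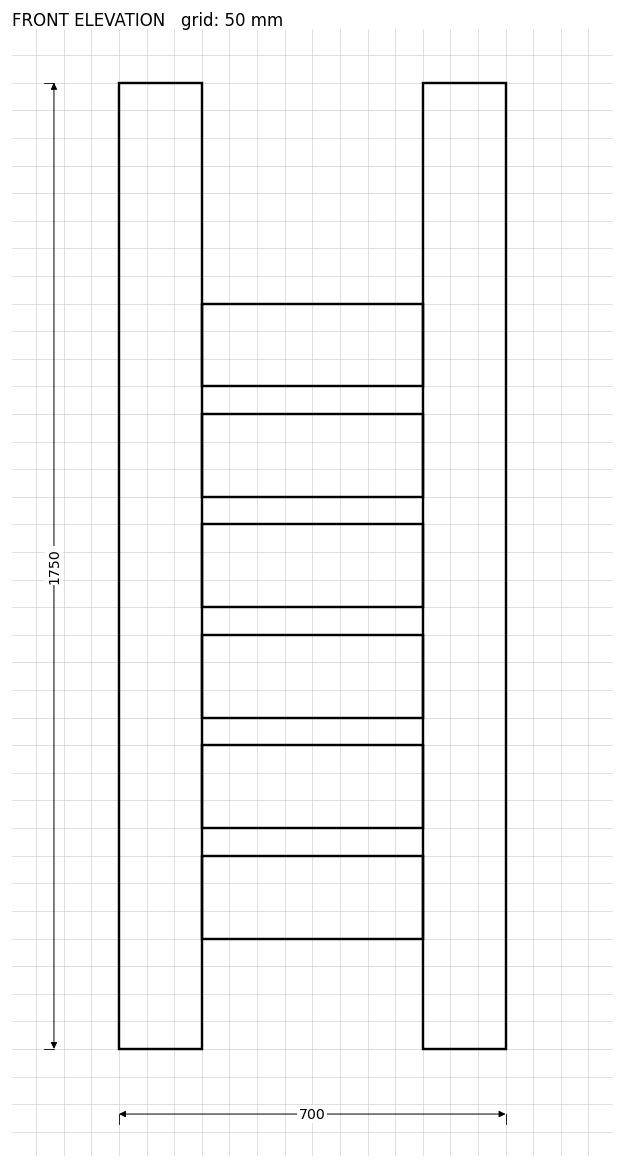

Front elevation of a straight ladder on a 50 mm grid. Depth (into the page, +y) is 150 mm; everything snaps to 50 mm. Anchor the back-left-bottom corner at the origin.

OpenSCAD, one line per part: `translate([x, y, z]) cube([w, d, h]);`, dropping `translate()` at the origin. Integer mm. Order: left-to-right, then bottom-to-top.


cube([150, 150, 1750]);
translate([150, 0, 200]) cube([400, 150, 150]);
translate([150, 0, 400]) cube([400, 150, 150]);
translate([150, 0, 600]) cube([400, 150, 150]);
translate([150, 0, 800]) cube([400, 150, 150]);
translate([150, 0, 1000]) cube([400, 150, 150]);
translate([150, 0, 1200]) cube([400, 150, 150]);
translate([550, 0, 0]) cube([150, 150, 1750]);


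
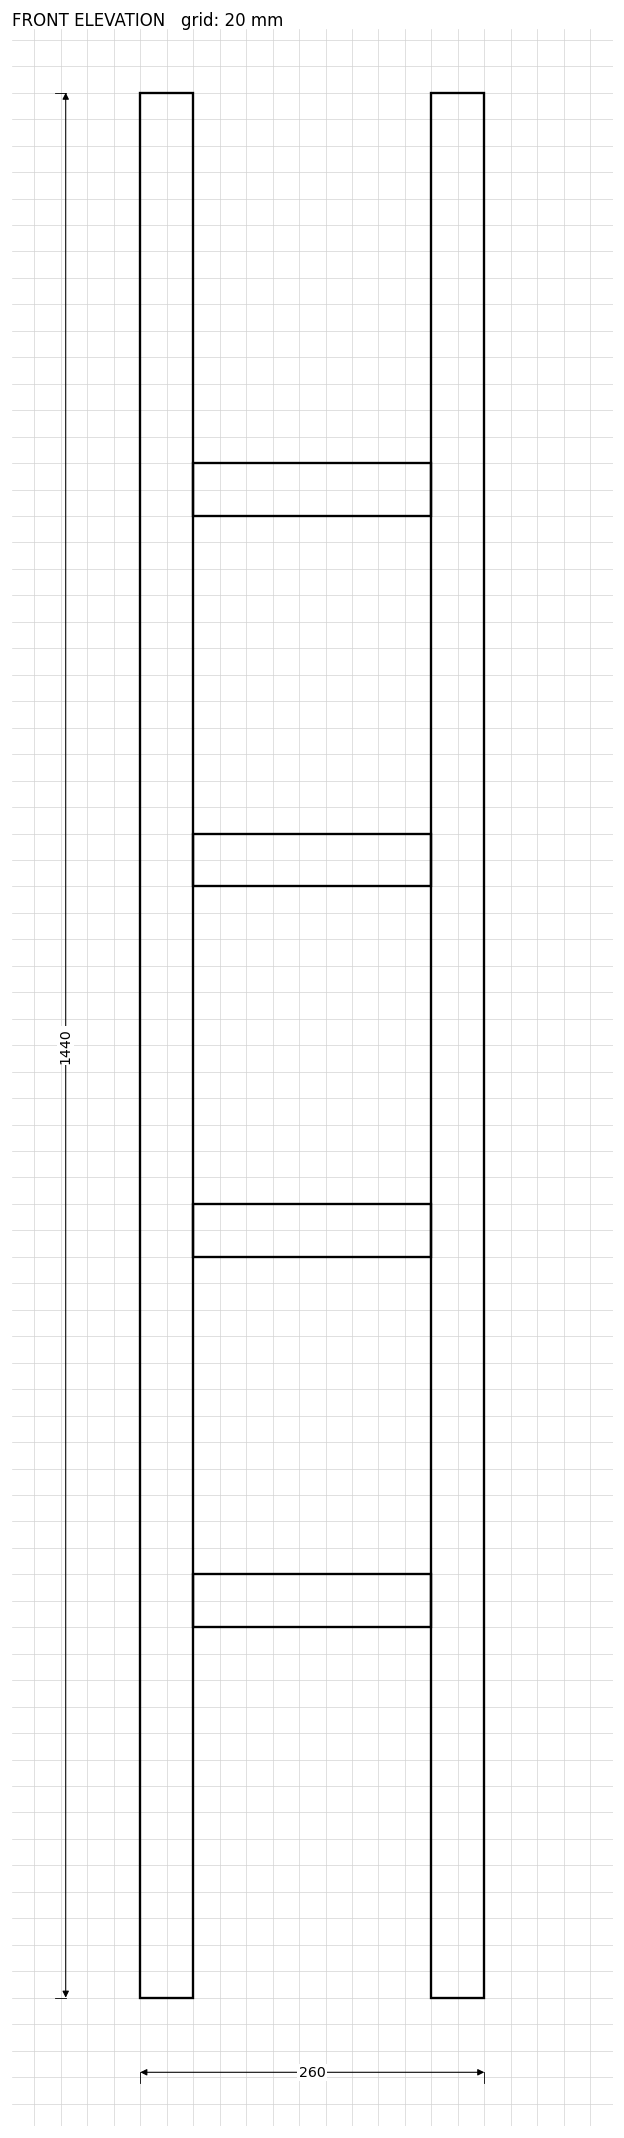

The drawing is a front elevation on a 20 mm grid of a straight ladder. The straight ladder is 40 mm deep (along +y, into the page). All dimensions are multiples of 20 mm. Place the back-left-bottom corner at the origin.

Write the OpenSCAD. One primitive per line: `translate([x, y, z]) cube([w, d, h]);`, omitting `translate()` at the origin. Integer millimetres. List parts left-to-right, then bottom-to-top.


cube([40, 40, 1440]);
translate([40, 0, 280]) cube([180, 40, 40]);
translate([40, 0, 560]) cube([180, 40, 40]);
translate([40, 0, 840]) cube([180, 40, 40]);
translate([40, 0, 1120]) cube([180, 40, 40]);
translate([220, 0, 0]) cube([40, 40, 1440]);
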